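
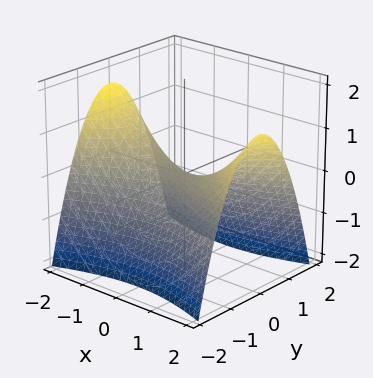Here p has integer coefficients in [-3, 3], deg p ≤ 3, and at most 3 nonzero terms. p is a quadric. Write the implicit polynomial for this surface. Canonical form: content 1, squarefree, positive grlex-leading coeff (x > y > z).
x^2 - 3*y^2 - 3*z

First, deg p = 2.
Then, symmetries: the x ↦ −x reflection is a symmetry, so x appears only in even powers; mirror symmetry y ↦ −y ⇒ only even powers of y.
Next, checking where it meets the axes: one y-axis crossing is at y = 0; one x-axis crossing is at x = 0; it meets the z-axis at z = 0 (among the integer gridlines).
Finally, matching integer coefficients to the picture gives p.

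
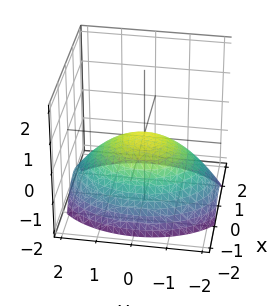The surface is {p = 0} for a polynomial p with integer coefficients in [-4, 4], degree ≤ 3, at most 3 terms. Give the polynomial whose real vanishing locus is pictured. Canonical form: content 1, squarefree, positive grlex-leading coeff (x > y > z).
2*x^2 + y^2 + 3*z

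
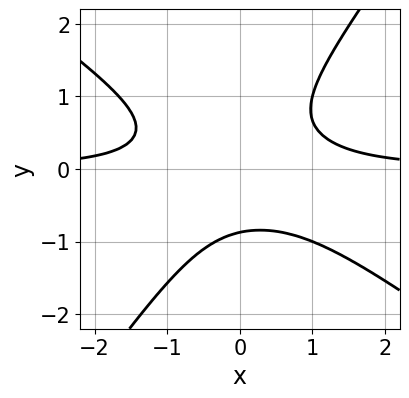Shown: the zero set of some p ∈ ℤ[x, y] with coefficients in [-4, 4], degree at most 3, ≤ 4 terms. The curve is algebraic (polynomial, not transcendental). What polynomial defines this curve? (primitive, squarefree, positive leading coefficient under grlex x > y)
3*x^2*y + 2*x*y^2 - 3*y^3 - 2

deg p = 3.
Against the integer gridlines: no x-intercept at any integer in the box.
Together with the visible shape, these determine p as stated.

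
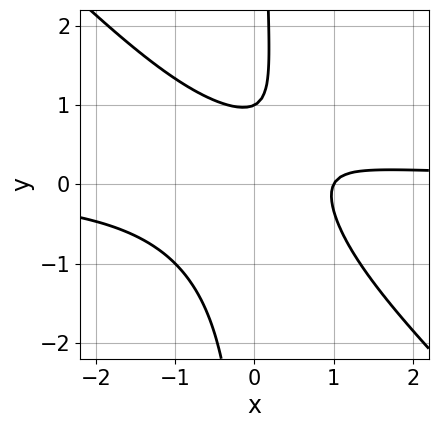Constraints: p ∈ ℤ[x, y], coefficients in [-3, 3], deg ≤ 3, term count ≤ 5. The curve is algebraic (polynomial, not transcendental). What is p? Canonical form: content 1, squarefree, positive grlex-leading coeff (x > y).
3*x^2*y + 3*x*y^2 - 2*x - 2*y + 2

deg p = 3. The shape is more complex than any degree-2 curve.
Observable constraints: one y-axis crossing is at y = 1; one x-axis crossing is at x = 1.
Together with the visible shape, these determine p as stated.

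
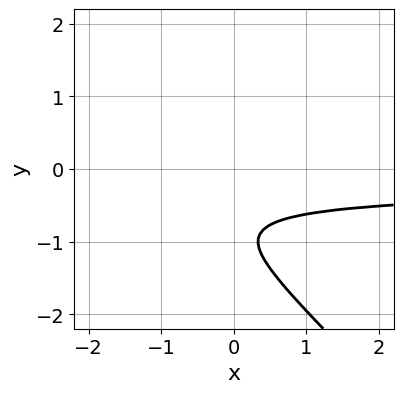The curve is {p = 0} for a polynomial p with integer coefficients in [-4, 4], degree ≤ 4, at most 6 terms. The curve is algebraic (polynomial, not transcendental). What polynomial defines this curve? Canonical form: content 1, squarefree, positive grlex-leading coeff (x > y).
3*x*y^3 + 3*y^4 + 3*y^3 + 1

First, deg p = 4.
Then, reading off the gridlines: it misses every integer gridline on the y-axis; the curve avoids every integer x-axis point in the box.
Finally, matching integer coefficients to the picture gives p.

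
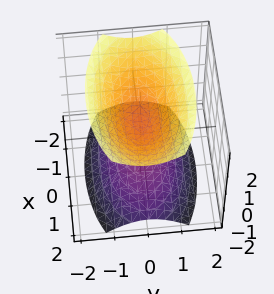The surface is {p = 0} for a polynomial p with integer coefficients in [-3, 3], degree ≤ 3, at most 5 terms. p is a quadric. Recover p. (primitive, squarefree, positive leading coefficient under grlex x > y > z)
x^2 + 3*y^2 - 2*z^2 + 1

First, there are 2 components. Treating them together as one polynomial.
Then, deg p = 2. Two separate bowl-shaped sheets opening away from each other; a quadric.
Next, symmetries: mirror symmetry y ↦ −y ⇒ only even powers of y; mirror symmetry x ↦ −x ⇒ only even powers of x; the z ↦ −z reflection is a symmetry, so z appears only in even powers.
Then, against the integer gridlines: it misses every integer gridline on the x-axis; it misses every integer gridline on the y-axis.
Finally, together with the visible shape, these determine p as stated.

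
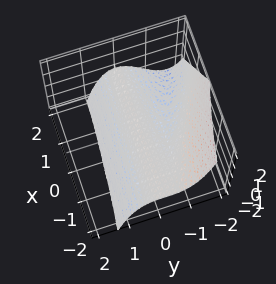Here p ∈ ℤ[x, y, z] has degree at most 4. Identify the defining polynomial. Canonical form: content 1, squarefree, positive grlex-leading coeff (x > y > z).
(a) The degree is 3 — the shape is more complex than any degree-2 surface.
(b) From the axis intercepts and sections: it meets the z-axis at z = 0 (among the integer gridlines); one y-axis crossing is at y = 0; every point of the x-axis in the box is on the surface.
(c) Assembling these constraints gives the stated polynomial.

x*y^2 + 2*y^3 + 3*y^2 + 3*z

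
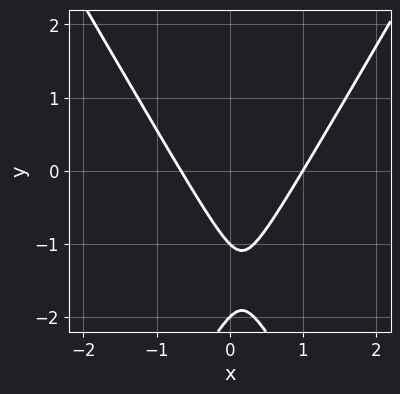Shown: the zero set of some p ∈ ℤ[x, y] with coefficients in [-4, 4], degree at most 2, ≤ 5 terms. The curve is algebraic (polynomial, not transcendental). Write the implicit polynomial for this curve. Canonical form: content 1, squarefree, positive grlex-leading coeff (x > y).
(a) Degree: no degree-1 curve has this shape, so deg p = 2.
(b) Against the integer gridlines: the y-axis gridline crossings are at y ∈ {-2, -1}; one x-axis crossing is at x = 1.
(c) Together with the visible shape, these determine p as stated.

3*x^2 - y^2 - x - 3*y - 2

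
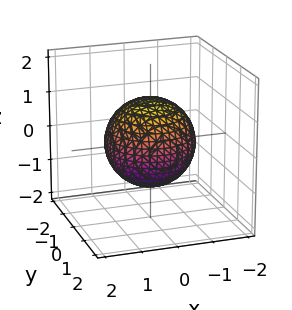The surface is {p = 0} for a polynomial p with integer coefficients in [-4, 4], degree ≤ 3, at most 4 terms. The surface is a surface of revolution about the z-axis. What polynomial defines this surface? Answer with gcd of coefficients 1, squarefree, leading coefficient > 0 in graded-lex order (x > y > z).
(a) Degree: the shape is more complex than any degree-1 surface, so deg p = 2.
(b) Symmetry: every cross-section ⟂ z is a circle, so x, y appear only via x² + y².
(c) From the visible intercepts: a circular section at z = -1 has radius between 0 and 1.
(d) Assembling these constraints gives the stated polynomial.

2*x^2 + 2*y^2 + 2*z^2 - 3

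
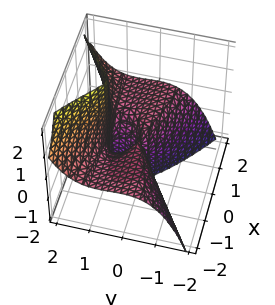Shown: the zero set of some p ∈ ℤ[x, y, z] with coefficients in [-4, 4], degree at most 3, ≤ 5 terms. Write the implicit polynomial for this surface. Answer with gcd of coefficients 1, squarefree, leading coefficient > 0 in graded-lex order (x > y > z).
1. The degree is 3 — the shape is more complex than any degree-2 surface.
2. Checking where it meets the axes: the visible z-axis segment lies entirely on the surface; the visible x-axis segment lies entirely on the surface; it meets the y-axis at y = 1 (among the integer gridlines).
3. Fitting integer coefficients to these (and the overall shape) gives p.

x^2*z - y^3 + y^2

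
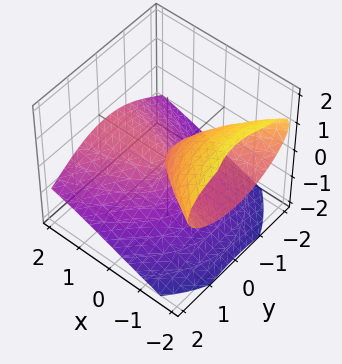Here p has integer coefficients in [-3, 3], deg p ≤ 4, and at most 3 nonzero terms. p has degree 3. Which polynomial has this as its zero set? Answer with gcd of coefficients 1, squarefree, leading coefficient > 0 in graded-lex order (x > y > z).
z^3 + 2*x*z + y^2

(a) Degree: no degree-2 surface has this shape, so deg p = 3.
(b) From the axis intercepts and sections: it crosses the z-axis at the gridline z = 0; the visible x-axis segment lies entirely on the surface.
(c) Together with the visible shape, these determine p as stated.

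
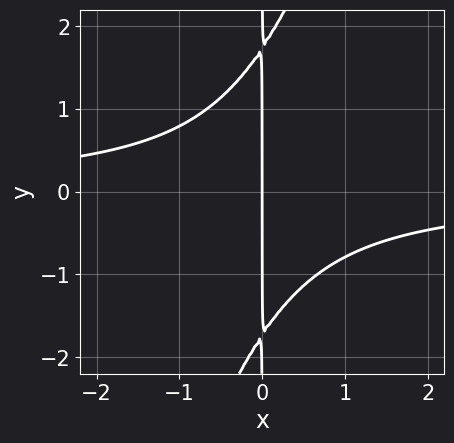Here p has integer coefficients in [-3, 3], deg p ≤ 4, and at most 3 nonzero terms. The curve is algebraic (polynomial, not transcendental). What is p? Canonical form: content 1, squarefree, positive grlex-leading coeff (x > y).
3*x^2*y - x*y^2 + 3*x

(a) The degree is 3 — no degree-2 curve has this shape.
(b) From the visible intercepts: one x-axis crossing is at x = 0; every point of the y-axis in the box is on the curve.
(c) These observations pin down the coefficients.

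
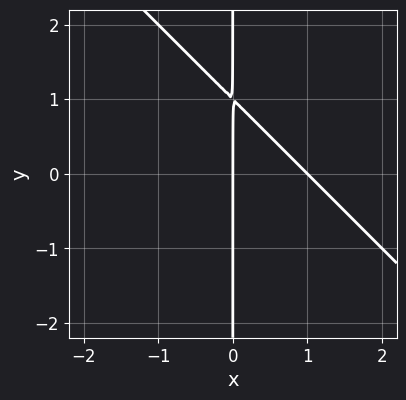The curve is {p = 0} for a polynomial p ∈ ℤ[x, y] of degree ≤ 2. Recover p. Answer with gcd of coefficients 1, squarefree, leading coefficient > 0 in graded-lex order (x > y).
x^2 + x*y - x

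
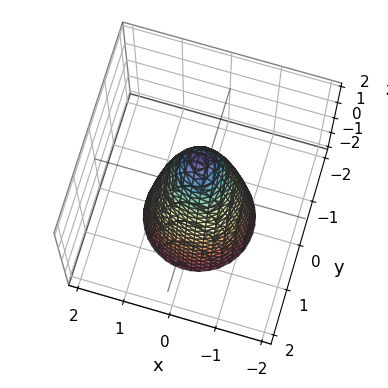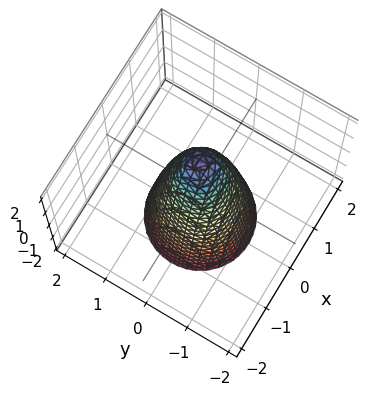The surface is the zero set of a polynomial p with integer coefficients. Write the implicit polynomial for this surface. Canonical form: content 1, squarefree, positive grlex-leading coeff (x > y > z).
1. Degree: a generic line meets the surface in up to 2 points, so deg p = 2.
2. By symmetry, the z-axis is an axis of rotation, so x and y enter only as x² + y².
3. Reading off the gridlines: it meets the z-axis at z = 2 (among the integer gridlines); a circular section at z = 1 has radius between 0 and 1.
4. Matching integer coefficients to the picture gives p.

3*x^2 + 3*y^2 + z - 2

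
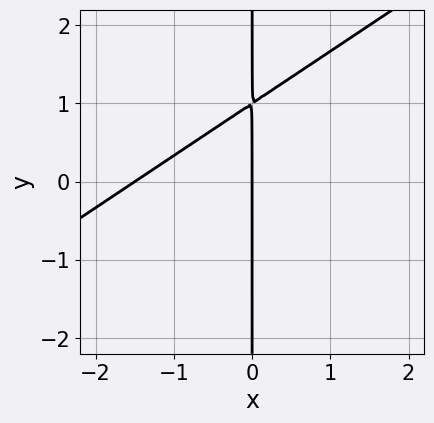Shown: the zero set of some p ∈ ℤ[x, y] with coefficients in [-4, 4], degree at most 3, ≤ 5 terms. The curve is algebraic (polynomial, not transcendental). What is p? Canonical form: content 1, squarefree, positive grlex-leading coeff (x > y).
The degree is 2 — no degree-1 curve has this shape.
From the visible intercepts: every point of the y-axis in the box is on the curve; it crosses the x-axis at the gridline x = 0.
Solving for integer coefficients yields p as stated.

2*x^2 - 3*x*y + 3*x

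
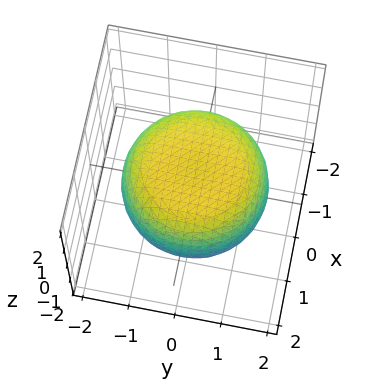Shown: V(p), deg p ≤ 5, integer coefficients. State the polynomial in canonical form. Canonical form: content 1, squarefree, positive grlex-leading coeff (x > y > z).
First, degree: no degree-3 surface has this shape, so deg p = 4.
Next, symmetries: rotational symmetry about the z-axis ⇒ p depends on x, y only through x² + y².
Next, checking where it meets the axes: a circular section at z = 0 has radius between 1 and 2; the z-axis gridline crossings are at z ∈ {-1, 1}.
Finally, assembling these constraints gives the stated polynomial.

x^4 + 2*x^2*y^2 + y^4 - x^2 - y^2 + 3*z^2 - 3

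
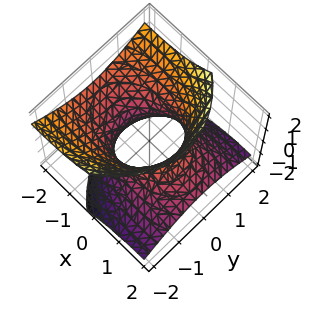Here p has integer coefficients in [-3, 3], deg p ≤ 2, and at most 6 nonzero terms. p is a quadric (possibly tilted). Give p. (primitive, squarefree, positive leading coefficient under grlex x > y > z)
x^2 + 3*x*z + 2*y^2 - 2*z^2 - 2

First, the degree is 2 — no degree-1 surface has this shape.
Next, observable constraints: the y-axis gridline crossings are at y ∈ {-1, 1}; the surface avoids every integer z-axis point in the box.
Finally, solving for integer coefficients yields p as stated.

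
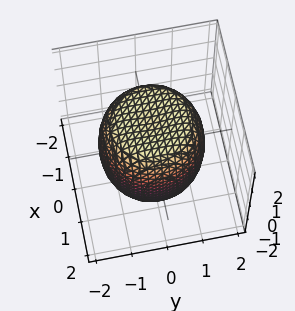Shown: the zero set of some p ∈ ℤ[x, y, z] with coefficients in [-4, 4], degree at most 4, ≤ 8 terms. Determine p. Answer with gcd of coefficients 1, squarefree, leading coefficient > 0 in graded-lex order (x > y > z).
(a) deg p = 4.
(b) By symmetry, the z-axis is an axis of rotation, so x and y enter only as x² + y².
(c) From the visible intercepts: a circular section at z = -1 has radius between 1 and 2.
(d) Fitting integer coefficients to these (and the overall shape) gives p.

x^4 + 2*x^2*y^2 + y^4 - x^2 - y^2 + z^2 - 2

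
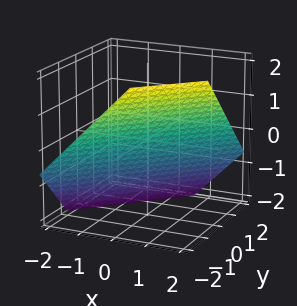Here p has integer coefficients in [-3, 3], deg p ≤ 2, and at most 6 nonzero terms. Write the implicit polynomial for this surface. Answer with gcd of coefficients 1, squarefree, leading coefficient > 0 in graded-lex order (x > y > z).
3*x - 3*y - 3*z - 2

First, degree: the surface is flat (a plane), so deg p = 1.
Finally, the integer polynomial consistent with all of this is the stated p.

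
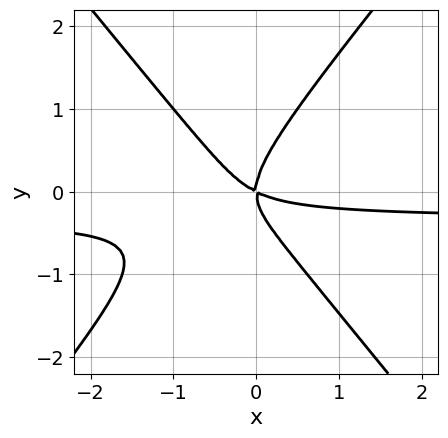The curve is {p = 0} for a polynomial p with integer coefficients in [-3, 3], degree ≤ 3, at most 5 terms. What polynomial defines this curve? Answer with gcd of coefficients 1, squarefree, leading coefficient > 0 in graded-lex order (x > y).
3*x^2*y - 2*y^3 + x^2 + 2*x*y

1. deg p = 3. No degree-2 curve has this shape.
2. Reading off the gridlines: it crosses the y-axis at the gridline y = 0; one x-axis crossing is at x = 0.
3. Fitting integer coefficients to these (and the overall shape) gives p.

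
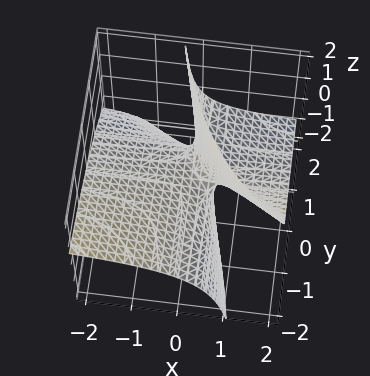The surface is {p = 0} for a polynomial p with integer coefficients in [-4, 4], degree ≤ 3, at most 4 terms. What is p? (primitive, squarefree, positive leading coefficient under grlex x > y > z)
x*y + 2*x*z + y*z - z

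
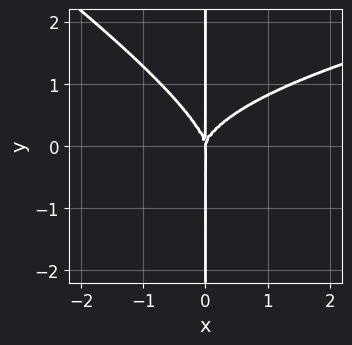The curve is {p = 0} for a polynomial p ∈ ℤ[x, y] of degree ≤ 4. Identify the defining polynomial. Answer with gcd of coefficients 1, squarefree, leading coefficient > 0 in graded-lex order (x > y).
(a) The degree is 4 — a generic line meets the curve in up to 4 points.
(b) Checking where it meets the axes: one x-axis crossing is at x = 0; the visible y-axis segment lies entirely on the curve.
(c) Putting this together gives p.

2*x^2*y^2 + 3*x*y^3 - 3*x^3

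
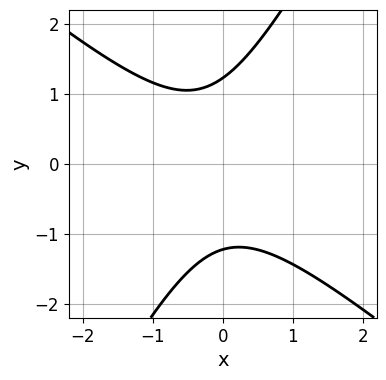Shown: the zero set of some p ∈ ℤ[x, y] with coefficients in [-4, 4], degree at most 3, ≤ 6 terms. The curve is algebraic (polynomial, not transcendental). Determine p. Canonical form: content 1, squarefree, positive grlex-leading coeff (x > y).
First, deg p = 2.
Then, against the integer gridlines: no x-intercept at any integer in the box.
Finally, the integer polynomial consistent with all of this is the stated p.

3*x^2 + 2*x*y - 2*y^2 + x + 3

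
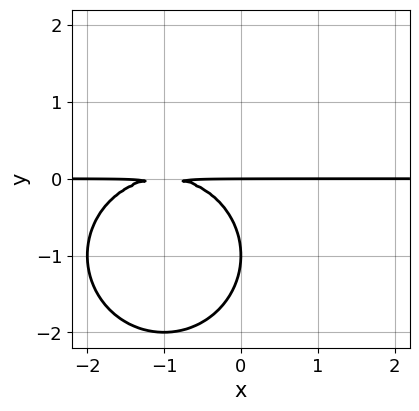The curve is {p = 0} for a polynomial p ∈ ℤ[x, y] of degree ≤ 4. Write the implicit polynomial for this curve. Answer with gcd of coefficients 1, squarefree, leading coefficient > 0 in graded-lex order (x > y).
Degree: a generic line meets the curve in up to 3 points, so deg p = 3.
Against the integer gridlines: the y-axis gridline crossings are at y ∈ {-1, 0}; every point of the x-axis in the box is on the curve.
Solving for integer coefficients yields p as stated.

x^2*y + y^3 + 2*x*y + 2*y^2 + y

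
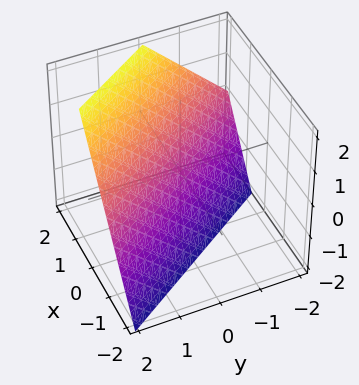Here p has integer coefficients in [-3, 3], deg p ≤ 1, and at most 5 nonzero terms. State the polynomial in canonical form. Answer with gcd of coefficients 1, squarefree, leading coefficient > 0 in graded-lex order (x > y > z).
3*x + 2*y - 2*z - 2

deg p = 1. Every cross-section is a straight line — this is a plane.
From the axis intercepts and sections: it crosses the y-axis at the gridline y = 1; it crosses the z-axis at the gridline z = -1.
Together with the visible shape, these determine p as stated.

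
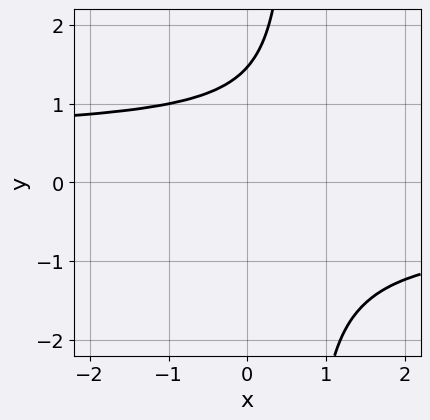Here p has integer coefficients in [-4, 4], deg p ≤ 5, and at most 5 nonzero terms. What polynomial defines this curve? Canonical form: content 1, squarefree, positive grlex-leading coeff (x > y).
3*x*y^3 - 2*y^3 - x*y + 2*y^2 + 2

The degree is 4 — no degree-3 curve has this shape.
Observable constraints: the curve avoids every integer x-axis point in the box.
The integer polynomial consistent with all of this is the stated p.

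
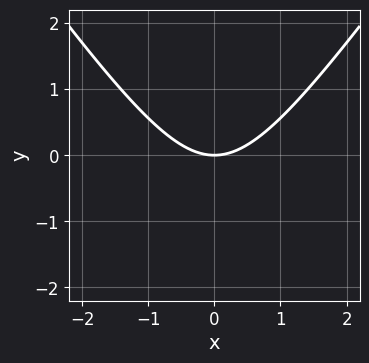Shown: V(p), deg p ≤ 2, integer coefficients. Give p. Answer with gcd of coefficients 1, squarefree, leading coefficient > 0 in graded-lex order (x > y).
1. deg p = 2. The shape is more complex than any degree-1 curve.
2. Symmetries: the x ↦ −x reflection is a symmetry, so x appears only in even powers.
3. Checking where it meets the axes: it meets the y-axis at y = 0 (among the integer gridlines); one x-axis crossing is at x = 0.
4. Assembling these constraints gives the stated polynomial.

2*x^2 - y^2 - 3*y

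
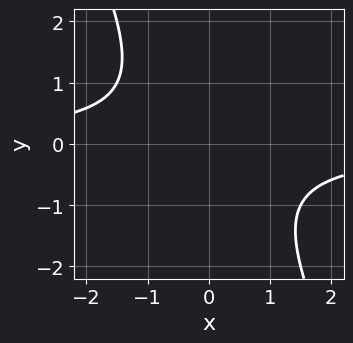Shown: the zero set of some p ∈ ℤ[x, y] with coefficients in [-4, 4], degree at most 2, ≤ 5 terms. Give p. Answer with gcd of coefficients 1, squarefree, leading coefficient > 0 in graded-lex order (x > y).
The degree is 2 — a generic line meets the curve in up to 2 points.
Reading off the gridlines: the curve avoids every integer x-axis point in the box; the curve avoids every integer y-axis point in the box.
These observations pin down the coefficients.

2*x*y + y^2 + 2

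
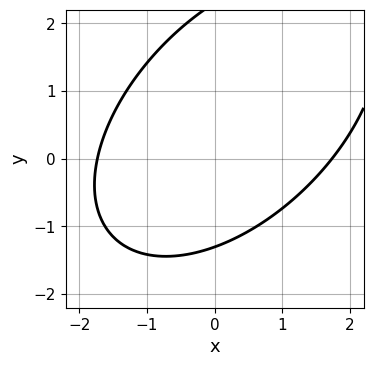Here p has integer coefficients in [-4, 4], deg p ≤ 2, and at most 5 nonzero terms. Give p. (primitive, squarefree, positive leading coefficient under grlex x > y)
x^2 - x*y + y^2 - y - 3

Degree: no degree-1 curve has this shape, so deg p = 2.
Putting this together gives p.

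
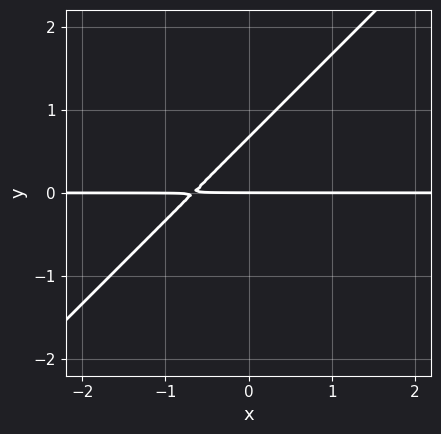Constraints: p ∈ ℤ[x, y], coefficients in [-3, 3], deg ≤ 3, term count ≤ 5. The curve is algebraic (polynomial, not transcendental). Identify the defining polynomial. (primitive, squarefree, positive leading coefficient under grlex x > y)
3*x*y - 3*y^2 + 2*y

deg p = 2. The shape is more complex than any degree-1 curve.
From the axis intercepts and sections: it meets the y-axis at y = 0 (among the integer gridlines); every point of the x-axis in the box is on the curve.
Assembling these constraints gives the stated polynomial.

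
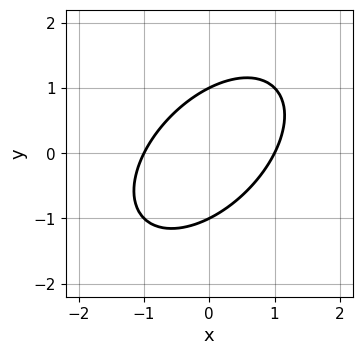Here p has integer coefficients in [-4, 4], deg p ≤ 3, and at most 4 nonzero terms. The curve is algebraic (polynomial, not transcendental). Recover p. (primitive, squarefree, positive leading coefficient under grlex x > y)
x^2 - x*y + y^2 - 1

First, the degree is 2 — no degree-1 curve has this shape.
Then, checking where it meets the axes: among the integer gridlines, it crosses the y-axis at y ∈ {-1, 1}; the x-axis gridline crossings are at x ∈ {-1, 1}.
Finally, assembling these constraints gives the stated polynomial.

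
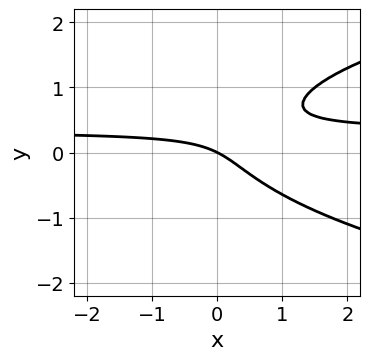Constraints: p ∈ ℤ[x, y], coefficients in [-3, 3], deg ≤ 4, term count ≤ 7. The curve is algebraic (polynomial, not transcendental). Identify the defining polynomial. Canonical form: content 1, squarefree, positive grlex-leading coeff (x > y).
3*y^3 - 3*x*y - 2*y^2 + x + 2*y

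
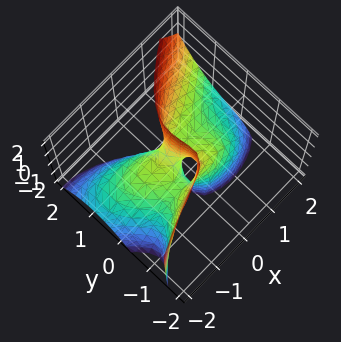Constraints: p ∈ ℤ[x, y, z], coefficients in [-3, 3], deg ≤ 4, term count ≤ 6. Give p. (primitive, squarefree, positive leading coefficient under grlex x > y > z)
x^3 + 2*x*y*z - 3*y^3 + 3*x*z + y

deg p = 3.
From the visible intercepts: it meets the x-axis at x = 0 (among the integer gridlines); every point of the z-axis in the box is on the surface.
These observations pin down the coefficients.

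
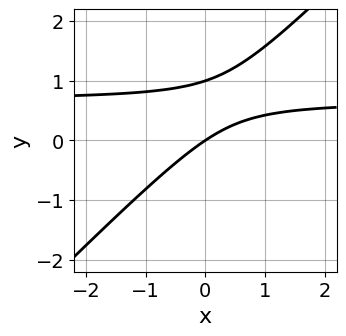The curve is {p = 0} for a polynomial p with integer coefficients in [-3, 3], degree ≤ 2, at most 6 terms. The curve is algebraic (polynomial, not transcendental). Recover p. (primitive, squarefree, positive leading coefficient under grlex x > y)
3*x*y - 3*y^2 - 2*x + 3*y

Degree: a generic line meets the curve in up to 2 points, so deg p = 2.
Checking where it meets the axes: the y-axis gridline crossings are at y ∈ {0, 1}; it meets the x-axis at x = 0 (among the integer gridlines).
Together with the visible shape, these determine p as stated.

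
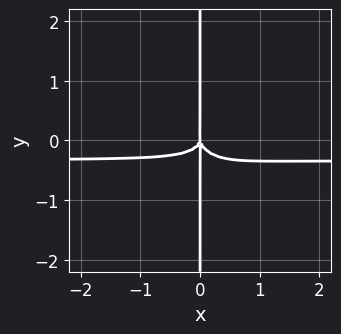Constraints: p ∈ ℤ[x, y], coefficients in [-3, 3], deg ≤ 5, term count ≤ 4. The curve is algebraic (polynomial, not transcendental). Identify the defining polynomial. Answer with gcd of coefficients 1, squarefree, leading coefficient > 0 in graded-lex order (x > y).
3*x^3*y + x^2*y^2 + 2*x*y^3 + x^3

deg p = 4. A generic line meets the curve in up to 4 points.
Reading off the gridlines: it meets the x-axis at x = 0 (among the integer gridlines); the visible y-axis segment lies entirely on the curve.
Assembling these constraints gives the stated polynomial.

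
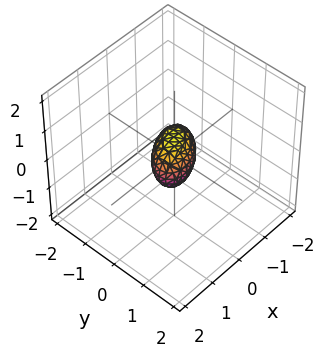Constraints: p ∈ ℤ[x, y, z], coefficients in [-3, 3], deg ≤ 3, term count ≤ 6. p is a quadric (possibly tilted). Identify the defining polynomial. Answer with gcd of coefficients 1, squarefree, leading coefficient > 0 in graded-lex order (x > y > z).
2*x^2 - 2*x*y + 3*y^2 + 2*z^2 - 1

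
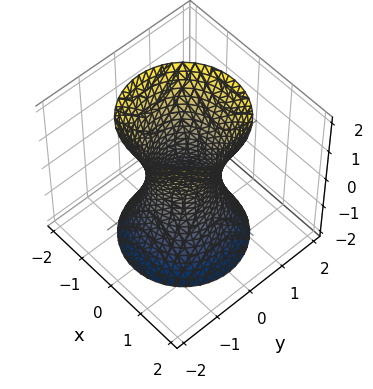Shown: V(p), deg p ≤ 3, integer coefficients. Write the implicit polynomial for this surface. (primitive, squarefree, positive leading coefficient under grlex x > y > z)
3*x^2 + 3*y^2 - z^2 - 2

1. The degree is 2 — no degree-1 surface has this shape.
2. Symmetries: every cross-section ⟂ z is a circle, so x, y appear only via x² + y².
3. Checking where it meets the axes: a circular section at z = -1 has radius exactly 1; no z-intercept at any integer in the box.
4. Assembling these constraints gives the stated polynomial.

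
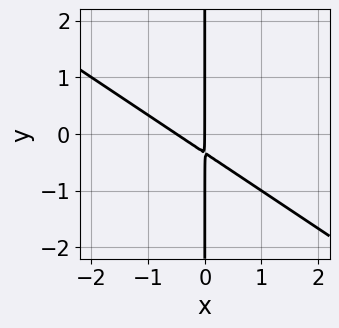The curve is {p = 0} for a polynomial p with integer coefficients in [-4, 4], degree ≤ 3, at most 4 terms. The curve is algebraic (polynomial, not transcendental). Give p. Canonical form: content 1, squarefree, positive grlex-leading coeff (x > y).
1. Degree: a generic line meets the curve in up to 2 points, so deg p = 2.
2. From the axis intercepts and sections: every point of the y-axis in the box is on the curve; it crosses the x-axis at the gridline x = 0.
3. Assembling these constraints gives the stated polynomial.

2*x^2 + 3*x*y + x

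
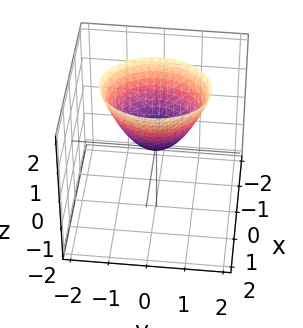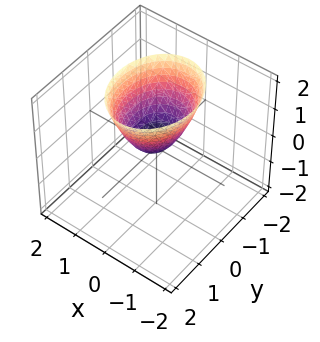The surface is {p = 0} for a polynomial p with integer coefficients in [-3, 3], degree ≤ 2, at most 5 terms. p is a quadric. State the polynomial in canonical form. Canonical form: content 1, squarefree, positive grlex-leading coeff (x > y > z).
1. deg p = 2. A single bowl opening along one axis; a quadric.
2. Symmetries: the y ↦ −y reflection is a symmetry, so y appears only in even powers; the x ↦ −x reflection is a symmetry, so x appears only in even powers.
3. Observable constraints: it meets the y-axis at y = 0 (among the integer gridlines); one z-axis crossing is at z = 0; it meets the x-axis at x = 0 (among the integer gridlines).
4. Together with the visible shape, these determine p as stated.

3*x^2 + 2*y^2 - 2*z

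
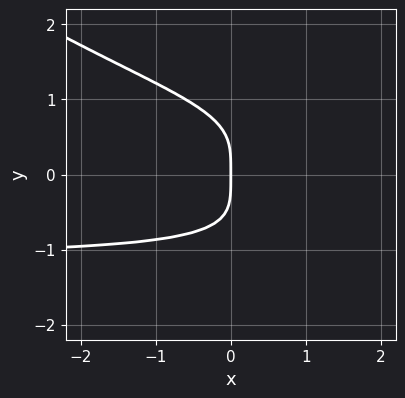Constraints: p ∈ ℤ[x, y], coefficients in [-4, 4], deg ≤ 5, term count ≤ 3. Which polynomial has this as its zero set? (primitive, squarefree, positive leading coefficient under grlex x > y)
First, the degree is 4 — the shape is more complex than any degree-3 curve.
Then, from the axis intercepts and sections: it meets the y-axis at y = 0 (among the integer gridlines); it meets the x-axis at x = 0 (among the integer gridlines).
Finally, solving for integer coefficients yields p as stated.

2*x*y^3 + 3*y^4 + 3*x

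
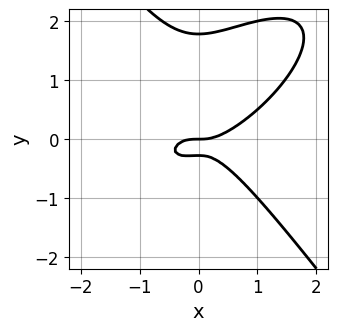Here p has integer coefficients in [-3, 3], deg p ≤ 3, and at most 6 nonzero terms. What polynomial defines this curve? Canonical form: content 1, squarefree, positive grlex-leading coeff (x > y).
2*x^3 - 2*x^2*y + 2*y^3 - 3*y^2 - y

1. Degree: no degree-2 curve has this shape, so deg p = 3.
2. From the axis intercepts and sections: one y-axis crossing is at y = 0; it crosses the x-axis at the gridline x = 0.
3. The integer polynomial consistent with all of this is the stated p.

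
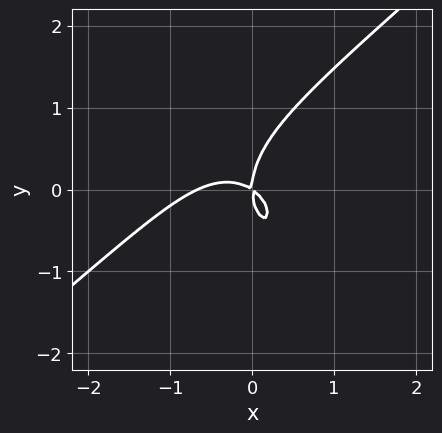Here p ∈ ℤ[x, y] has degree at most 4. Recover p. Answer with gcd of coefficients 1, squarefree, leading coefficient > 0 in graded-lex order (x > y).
3*x^3 - 2*x^2*y - 2*y^3 + 2*x^2 + 3*x*y

Degree: a generic line meets the curve in up to 3 points, so deg p = 3.
Reading off the gridlines: it crosses the y-axis at the gridline y = 0; it meets the x-axis at x = 0 (among the integer gridlines).
Solving for integer coefficients yields p as stated.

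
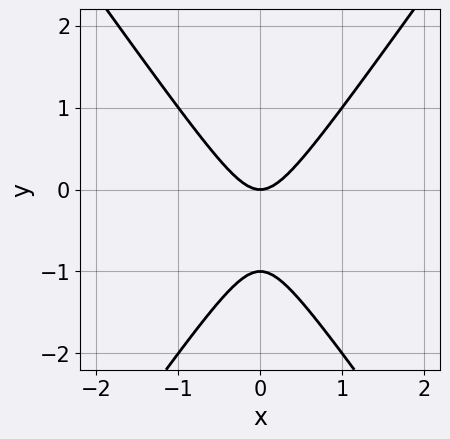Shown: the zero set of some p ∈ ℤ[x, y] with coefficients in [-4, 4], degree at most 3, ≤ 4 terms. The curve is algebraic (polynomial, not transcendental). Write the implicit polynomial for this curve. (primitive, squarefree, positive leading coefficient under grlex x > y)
2*x^2 - y^2 - y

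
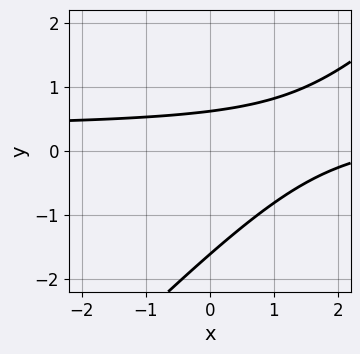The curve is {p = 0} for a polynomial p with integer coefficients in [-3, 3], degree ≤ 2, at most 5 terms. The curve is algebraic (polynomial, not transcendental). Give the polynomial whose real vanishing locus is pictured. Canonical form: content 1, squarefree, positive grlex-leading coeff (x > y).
1. The degree is 2 — the shape is more complex than any degree-1 curve.
2. Observable constraints: the curve avoids every integer x-axis point in the box.
3. Solving for integer coefficients yields p as stated.

3*x*y - 3*y^2 - x - 3*y + 3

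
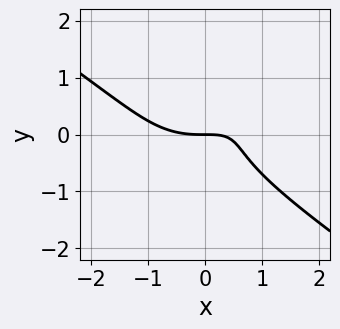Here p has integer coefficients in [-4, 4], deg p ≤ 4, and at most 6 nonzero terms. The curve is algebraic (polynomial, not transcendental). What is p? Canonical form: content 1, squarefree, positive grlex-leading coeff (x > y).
x^3 + 3*y^3 - 2*x*y + 2*y

First, degree: no degree-2 curve has this shape, so deg p = 3.
Next, from the axis intercepts and sections: it meets the y-axis at y = 0 (among the integer gridlines); it crosses the x-axis at the gridline x = 0.
Finally, fitting integer coefficients to these (and the overall shape) gives p.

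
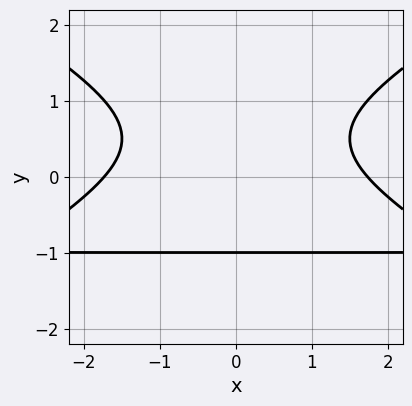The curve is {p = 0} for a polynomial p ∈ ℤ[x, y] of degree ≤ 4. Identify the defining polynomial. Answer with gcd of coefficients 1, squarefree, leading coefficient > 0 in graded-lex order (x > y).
1. deg p = 3. No degree-2 curve has this shape.
2. Symmetries: mirror symmetry x ↦ −x ⇒ only even powers of x.
3. Observable constraints: it meets the y-axis at y = -1 (among the integer gridlines).
4. Solving for integer coefficients yields p as stated.

x^2*y - 3*y^3 + x^2 - 3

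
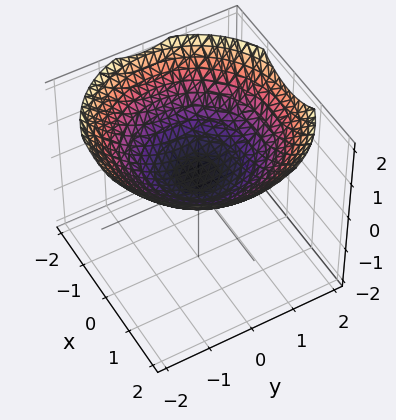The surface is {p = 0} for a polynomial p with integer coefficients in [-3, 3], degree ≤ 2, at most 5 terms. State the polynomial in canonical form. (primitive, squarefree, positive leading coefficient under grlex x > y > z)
First, the degree is 2 — the shape is more complex than any degree-1 surface.
Next, symmetry: every cross-section ⟂ z is a circle, so x, y appear only via x² + y².
Then, against the integer gridlines: it misses every integer gridline on the x-axis; a circular section at z = 1 has radius between 1 and 2; the surface avoids every integer y-axis point in the box.
Finally, together with the visible shape, these determine p as stated.

x^2 + y^2 - 3*z + 1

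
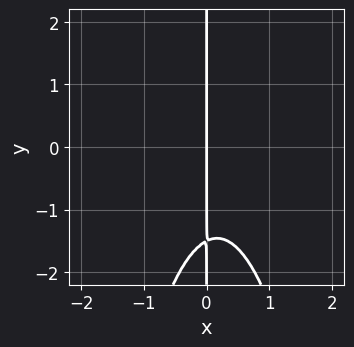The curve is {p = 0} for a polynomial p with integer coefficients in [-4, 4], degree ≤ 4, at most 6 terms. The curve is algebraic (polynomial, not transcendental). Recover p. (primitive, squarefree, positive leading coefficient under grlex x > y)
1. deg p = 3. The shape is more complex than any degree-2 curve.
2. Observable constraints: it crosses the x-axis at the gridline x = 0; every point of the y-axis in the box is on the curve.
3. Putting this together gives p.

3*x^3 - x^2 + 2*x*y + 3*x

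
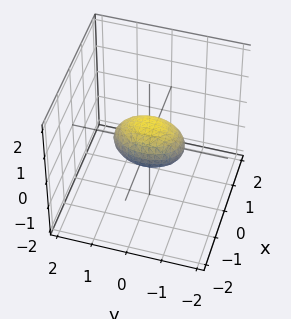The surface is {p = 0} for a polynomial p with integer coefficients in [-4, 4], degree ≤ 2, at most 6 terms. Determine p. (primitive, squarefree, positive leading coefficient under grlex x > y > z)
2*x^2 + y^2 + 2*z^2 - 1

1. Degree: bounded and convex; a quadric, so deg p = 2.
2. Symmetries: mirror symmetry y ↦ −y ⇒ only even powers of y; it's symmetric under z → −z, forcing even powers of z; the x ↦ −x reflection is a symmetry, so x appears only in even powers.
3. Against the integer gridlines: among the integer gridlines, it crosses the y-axis at y ∈ {-1, 1}.
4. Matching integer coefficients to the picture gives p.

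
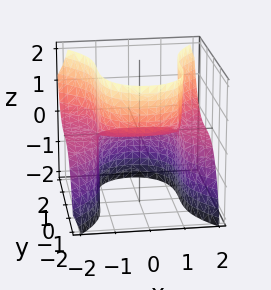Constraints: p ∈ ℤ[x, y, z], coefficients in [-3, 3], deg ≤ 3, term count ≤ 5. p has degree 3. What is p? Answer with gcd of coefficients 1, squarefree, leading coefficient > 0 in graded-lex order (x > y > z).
1. The degree is 3 — no degree-2 surface has this shape.
2. From the axis intercepts and sections: the visible x-axis segment lies entirely on the surface; it meets the y-axis at y = 0 (among the integer gridlines); one z-axis crossing is at z = 0.
3. These observations pin down the coefficients.

2*x^2*z - y^3 - 3*z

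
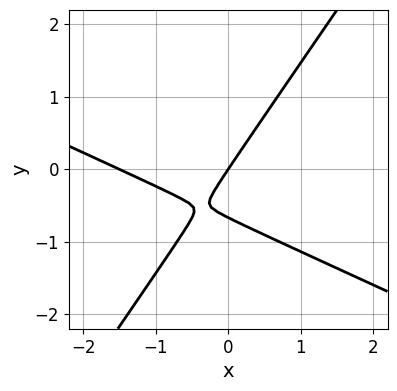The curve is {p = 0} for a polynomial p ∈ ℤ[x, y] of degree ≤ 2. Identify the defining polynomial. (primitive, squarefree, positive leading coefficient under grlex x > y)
1. Degree: the shape is more complex than any degree-1 curve, so deg p = 2.
2. Reading off the gridlines: one y-axis crossing is at y = 0; one x-axis crossing is at x = 0.
3. Fitting integer coefficients to these (and the overall shape) gives p.

2*x^2 + 3*x*y - 3*y^2 + 3*x - 2*y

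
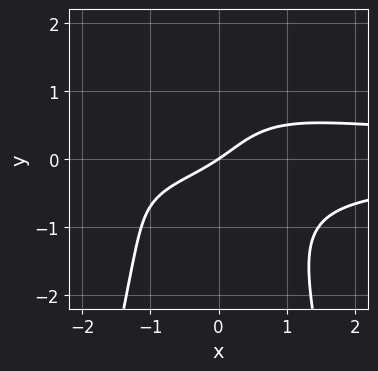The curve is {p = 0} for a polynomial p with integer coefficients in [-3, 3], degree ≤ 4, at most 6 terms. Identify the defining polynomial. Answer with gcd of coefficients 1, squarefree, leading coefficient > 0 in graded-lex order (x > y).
3*x^2*y^2 + 2*y^3 - x*y - 2*x + 3*y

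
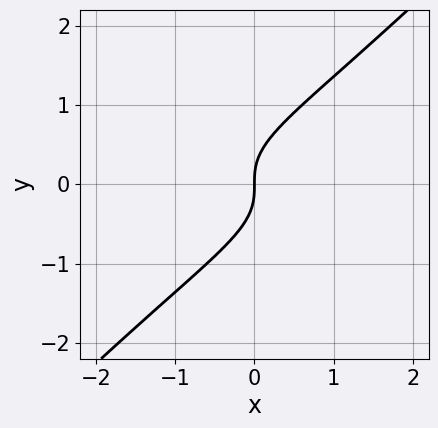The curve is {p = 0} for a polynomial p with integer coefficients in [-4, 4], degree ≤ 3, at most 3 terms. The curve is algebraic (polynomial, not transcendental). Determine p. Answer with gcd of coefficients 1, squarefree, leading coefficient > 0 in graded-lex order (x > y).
(a) The degree is 3 — the shape is more complex than any degree-2 curve.
(b) Against the integer gridlines: one x-axis crossing is at x = 0; one y-axis crossing is at y = 0.
(c) These observations pin down the coefficients.

3*x*y^2 - 3*y^3 + 2*x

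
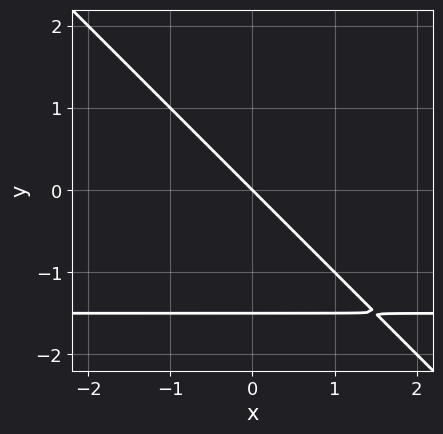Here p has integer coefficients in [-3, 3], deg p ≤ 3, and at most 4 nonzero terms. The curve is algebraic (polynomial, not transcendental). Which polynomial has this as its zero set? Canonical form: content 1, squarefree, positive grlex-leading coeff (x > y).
1. The degree is 2 — no degree-1 curve has this shape.
2. From the axis intercepts and sections: it crosses the y-axis at the gridline y = 0; it meets the x-axis at x = 0 (among the integer gridlines).
3. Assembling these constraints gives the stated polynomial.

2*x*y + 2*y^2 + 3*x + 3*y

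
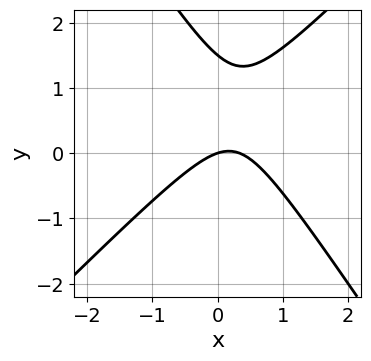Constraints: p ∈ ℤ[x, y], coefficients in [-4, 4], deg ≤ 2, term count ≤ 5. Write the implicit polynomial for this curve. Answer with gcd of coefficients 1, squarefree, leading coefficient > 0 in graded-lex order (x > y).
3*x^2 - x*y - 2*y^2 - x + 3*y

deg p = 2.
Reading off the gridlines: it crosses the y-axis at the gridline y = 0; one x-axis crossing is at x = 0.
Putting this together gives p.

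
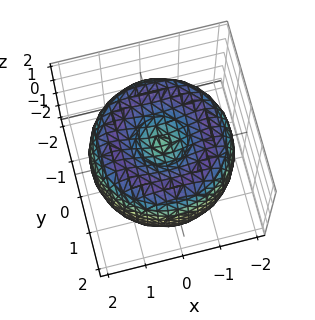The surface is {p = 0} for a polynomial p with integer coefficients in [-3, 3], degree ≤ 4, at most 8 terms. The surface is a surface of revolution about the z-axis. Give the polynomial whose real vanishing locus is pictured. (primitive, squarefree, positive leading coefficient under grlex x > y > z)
x^4 + 2*x^2*y^2 + y^4 - 3*x^2 - 3*y^2 + 2*z^2 - 1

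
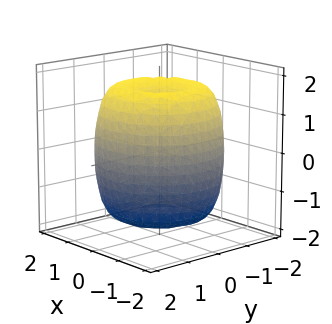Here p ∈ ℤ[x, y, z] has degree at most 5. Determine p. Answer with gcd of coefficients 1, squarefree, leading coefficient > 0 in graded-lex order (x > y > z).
x^4 + 2*x^2*y^2 + y^4 - 2*x^2 - 2*y^2 + z^2 - 2

Degree: the shape is more complex than any degree-3 surface, so deg p = 4.
Symmetry: every cross-section ⟂ z is a circle, so x, y appear only via x² + y².
Checking where it meets the axes: a circular section at z = -1 has radius between 1 and 2.
The integer polynomial consistent with all of this is the stated p.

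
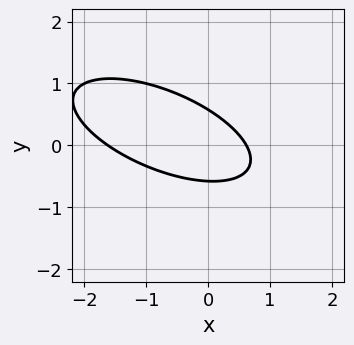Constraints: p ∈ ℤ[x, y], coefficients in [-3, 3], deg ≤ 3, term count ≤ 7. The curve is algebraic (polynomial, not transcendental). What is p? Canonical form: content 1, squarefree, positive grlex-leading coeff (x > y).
1. The degree is 2 — no degree-1 curve has this shape.
2. Matching integer coefficients to the picture gives p.

x^2 + 2*x*y + 3*y^2 + x - 1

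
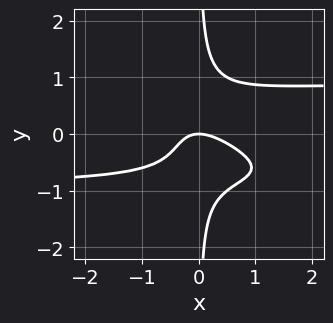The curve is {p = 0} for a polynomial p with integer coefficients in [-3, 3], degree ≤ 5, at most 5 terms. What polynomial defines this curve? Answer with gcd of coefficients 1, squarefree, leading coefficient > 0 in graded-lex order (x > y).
x^2*y^2 + 3*x*y^3 - x^2 - x*y - y

(a) The degree is 4 — a generic line meets the curve in up to 4 points.
(b) From the axis intercepts and sections: one x-axis crossing is at x = 0; it crosses the y-axis at the gridline y = 0.
(c) Fitting integer coefficients to these (and the overall shape) gives p.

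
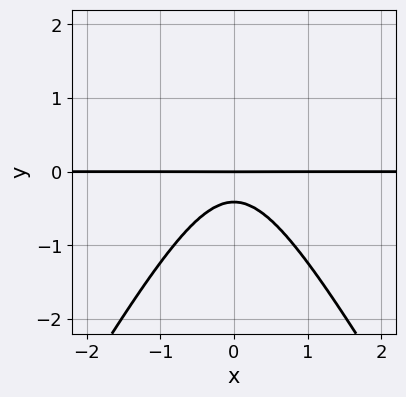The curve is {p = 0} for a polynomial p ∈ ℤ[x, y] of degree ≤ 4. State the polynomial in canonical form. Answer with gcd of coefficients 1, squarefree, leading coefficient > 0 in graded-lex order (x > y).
3*x^2*y - y^3 + 2*y^2 + y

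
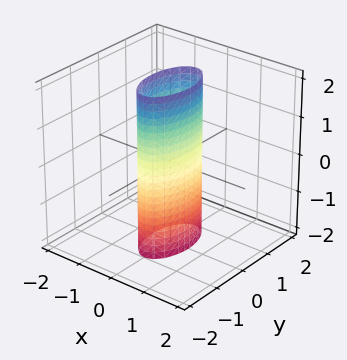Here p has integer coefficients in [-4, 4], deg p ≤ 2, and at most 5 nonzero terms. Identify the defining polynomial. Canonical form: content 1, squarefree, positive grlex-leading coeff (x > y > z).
1. Degree: constant cross-section along one axis; a quadric, so deg p = 2.
2. Symmetries: it's symmetric under x → −x, forcing even powers of x; it's symmetric under y → −y, forcing even powers of y; mirror symmetry z ↦ −z ⇒ only even powers of z.
3. Checking where it meets the axes: it misses every integer gridline on the z-axis; the y-axis gridline crossings are at y ∈ {-1, 1}.
4. Together with the visible shape, these determine p as stated.

3*x^2 + y^2 - 1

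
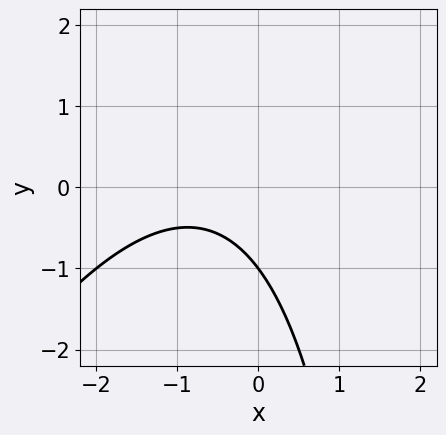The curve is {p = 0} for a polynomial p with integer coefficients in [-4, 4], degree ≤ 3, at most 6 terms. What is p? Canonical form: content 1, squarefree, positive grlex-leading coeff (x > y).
2*x^2 - x*y + 3*x + 3*y + 3

Degree: no degree-1 curve has this shape, so deg p = 2.
Against the integer gridlines: it meets the y-axis at y = -1 (among the integer gridlines); the curve avoids every integer x-axis point in the box.
Putting this together gives p.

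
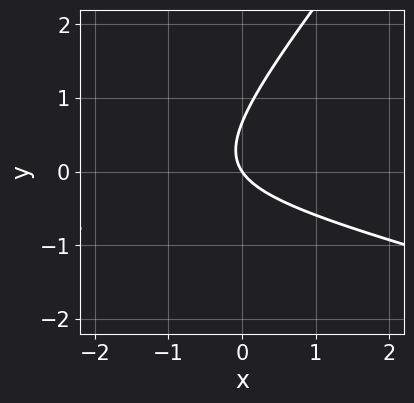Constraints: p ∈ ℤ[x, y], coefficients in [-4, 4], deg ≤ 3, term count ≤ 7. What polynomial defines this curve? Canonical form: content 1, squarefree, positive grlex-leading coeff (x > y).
x^2 + 3*x*y - 3*y^2 + 3*x + 2*y

(a) The degree is 2 — a generic line meets the curve in up to 2 points.
(b) Against the integer gridlines: one x-axis crossing is at x = 0; it meets the y-axis at y = 0 (among the integer gridlines).
(c) The integer polynomial consistent with all of this is the stated p.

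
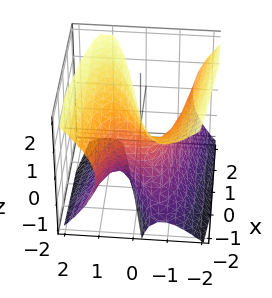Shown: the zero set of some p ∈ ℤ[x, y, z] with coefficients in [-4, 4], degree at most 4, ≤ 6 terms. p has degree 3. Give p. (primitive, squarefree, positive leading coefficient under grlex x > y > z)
(a) The degree is 3 — a generic line meets the surface in up to 3 points.
(b) Checking where it meets the axes: one x-axis crossing is at x = -1; it misses every integer gridline on the z-axis; it meets the y-axis at y = -1 (among the integer gridlines).
(c) These observations pin down the coefficients.

y^3 - y*z^2 + x + 1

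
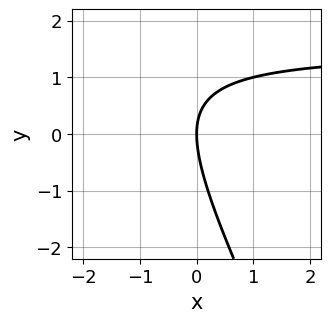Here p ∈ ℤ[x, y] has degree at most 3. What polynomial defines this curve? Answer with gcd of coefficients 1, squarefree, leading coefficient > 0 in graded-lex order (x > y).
2*x*y + y^2 - 3*x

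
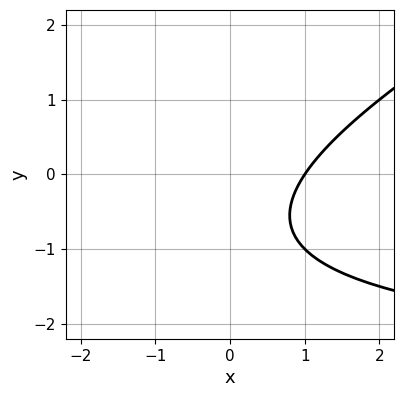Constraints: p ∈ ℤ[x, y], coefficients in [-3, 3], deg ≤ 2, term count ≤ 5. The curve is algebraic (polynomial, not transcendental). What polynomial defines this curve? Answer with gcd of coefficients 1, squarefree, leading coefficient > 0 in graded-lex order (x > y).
x*y - 2*y^2 + 3*x - 3*y - 3

1. deg p = 2.
2. From the visible intercepts: one x-axis crossing is at x = 1; it misses every integer gridline on the y-axis.
3. Putting this together gives p.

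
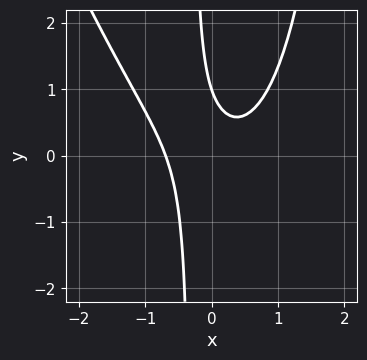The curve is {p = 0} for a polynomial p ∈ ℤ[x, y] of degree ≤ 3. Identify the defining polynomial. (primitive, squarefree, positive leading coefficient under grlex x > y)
(a) Degree: the shape is more complex than any degree-2 curve, so deg p = 3.
(b) Reading off the gridlines: it meets the y-axis at y = 1 (among the integer gridlines).
(c) These observations pin down the coefficients.

3*x^3 + x^2*y - 3*x*y - y + 1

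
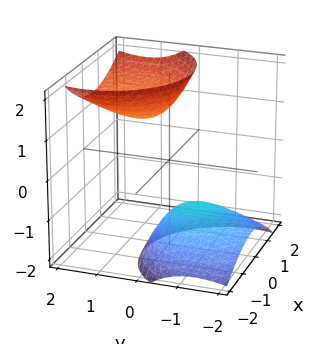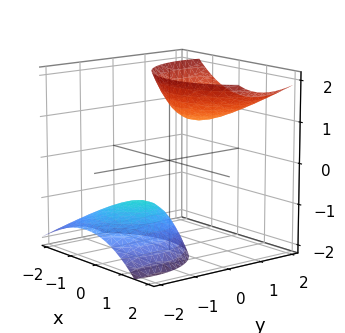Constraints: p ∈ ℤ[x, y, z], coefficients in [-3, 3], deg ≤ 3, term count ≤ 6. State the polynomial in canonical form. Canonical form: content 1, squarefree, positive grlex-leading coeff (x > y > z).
2*x^2 - x*z + 2*y^2 - 3*y*z - z^2 + 2

I count 2 distinct pieces. Treating them together as one polynomial.
Degree: no degree-1 surface has this shape, so deg p = 2.
Reading off the gridlines: no x-intercept at any integer in the box; it misses every integer gridline on the y-axis.
Together with the visible shape, these determine p as stated.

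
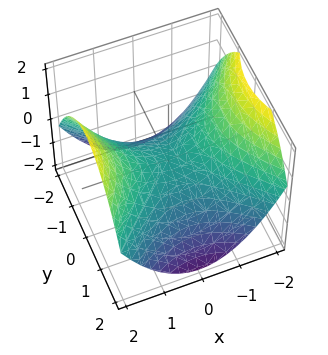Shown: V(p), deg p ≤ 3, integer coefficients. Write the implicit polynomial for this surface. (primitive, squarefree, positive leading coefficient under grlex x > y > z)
First, deg p = 2.
Next, symmetries: mirror symmetry y ↦ −y ⇒ only even powers of y; mirror symmetry x ↦ −x ⇒ only even powers of x.
Next, from the visible intercepts: it meets the z-axis at z = 0 (among the integer gridlines); one y-axis crossing is at y = 0.
Finally, putting this together gives p.

x^2 - y^2 - 2*z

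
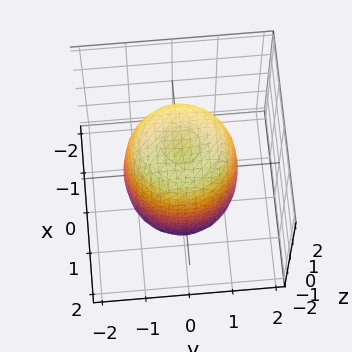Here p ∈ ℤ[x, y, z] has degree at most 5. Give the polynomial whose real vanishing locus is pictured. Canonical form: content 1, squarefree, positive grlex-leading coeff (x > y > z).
2*x^4 + 4*x^2*y^2 + 2*y^4 - 2*x^2 - 2*y^2 + z^2 - 2

First, degree: no degree-3 surface has this shape, so deg p = 4.
Then, symmetries: the surface is invariant under rotation about z: p = q(x² + y², z).
Next, reading off the gridlines: a circular section at z = 1 has radius between 1 and 2.
Finally, these observations pin down the coefficients.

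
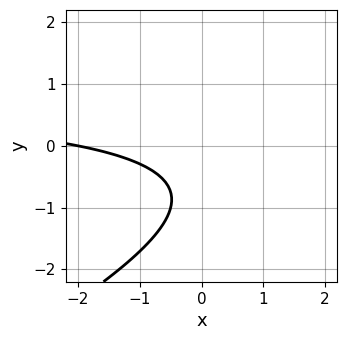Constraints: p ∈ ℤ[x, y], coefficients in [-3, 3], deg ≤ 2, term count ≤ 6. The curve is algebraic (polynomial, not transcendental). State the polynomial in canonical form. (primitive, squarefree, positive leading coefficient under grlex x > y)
1. Degree: no degree-1 curve has this shape, so deg p = 2.
2. Against the integer gridlines: the curve avoids every integer y-axis point in the box; it meets the x-axis at x = -2 (among the integer gridlines).
3. Assembling these constraints gives the stated polynomial.

x*y - 2*y^2 - x - 3*y - 2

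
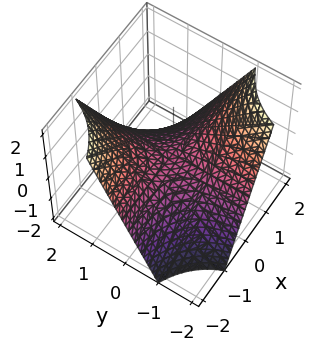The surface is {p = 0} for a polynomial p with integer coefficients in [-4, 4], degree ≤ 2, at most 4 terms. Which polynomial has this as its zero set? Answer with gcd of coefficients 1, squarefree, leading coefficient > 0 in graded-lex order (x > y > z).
x*y + z

(a) Degree: a saddle surface; a quadric, so deg p = 2.
(b) Checking where it meets the axes: the visible y-axis segment lies entirely on the surface; every point of the x-axis in the box is on the surface; one z-axis crossing is at z = 0.
(c) These observations pin down the coefficients.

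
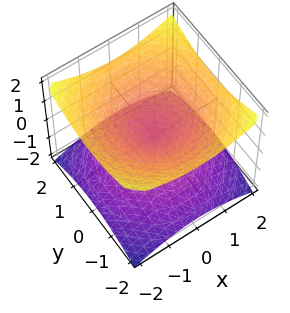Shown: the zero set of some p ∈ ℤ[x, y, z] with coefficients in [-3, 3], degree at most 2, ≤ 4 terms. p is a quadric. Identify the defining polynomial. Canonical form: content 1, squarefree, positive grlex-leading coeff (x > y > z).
First, the degree is 2 — a double cone through the origin; a quadric.
Next, by symmetry, every cross-section ⟂ z is a circle, so x, y appear only via x² + y²; mirror symmetry z ↦ −z ⇒ only even powers of z.
Next, reading off the gridlines: one z-axis crossing is at z = 0; it crosses the y-axis at the gridline y = 0.
Finally, the integer polynomial consistent with all of this is the stated p.

x^2 + y^2 - 2*z^2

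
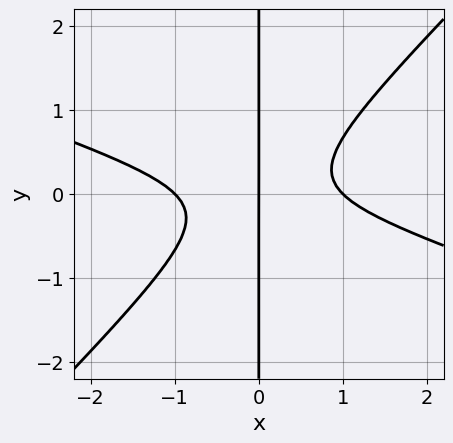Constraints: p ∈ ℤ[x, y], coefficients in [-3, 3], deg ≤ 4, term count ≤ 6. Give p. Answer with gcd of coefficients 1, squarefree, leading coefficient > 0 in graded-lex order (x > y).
(a) The degree is 3 — the shape is more complex than any degree-2 curve.
(b) From the axis intercepts and sections: the x-axis gridline crossings are at x ∈ {-1, 0, 1}; the visible y-axis segment lies entirely on the curve.
(c) Together with the visible shape, these determine p as stated.

x^3 + 2*x^2*y - 3*x*y^2 - x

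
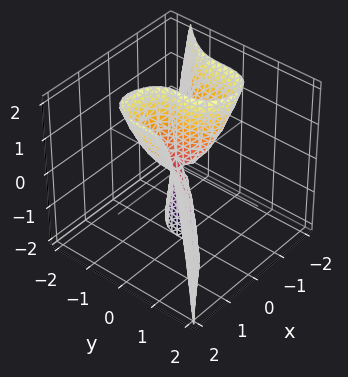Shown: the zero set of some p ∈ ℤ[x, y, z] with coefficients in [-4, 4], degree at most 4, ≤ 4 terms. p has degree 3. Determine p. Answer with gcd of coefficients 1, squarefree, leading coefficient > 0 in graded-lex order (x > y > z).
2*x^3 - 3*y^3 - 2*x*z

(a) The degree is 3 — the shape is more complex than any degree-2 surface.
(b) Observable constraints: it meets the y-axis at y = 0 (among the integer gridlines); every point of the z-axis in the box is on the surface.
(c) Putting this together gives p.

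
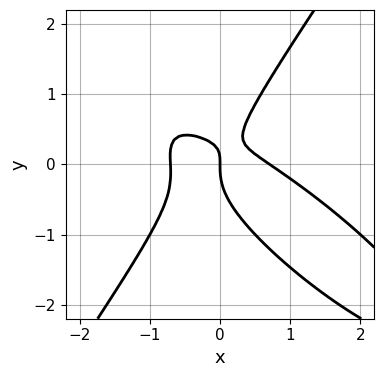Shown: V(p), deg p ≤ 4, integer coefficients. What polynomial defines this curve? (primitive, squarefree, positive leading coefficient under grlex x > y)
First, degree: a generic line meets the curve in up to 3 points, so deg p = 3.
Then, against the integer gridlines: one y-axis crossing is at y = 0; it crosses the x-axis at the gridline x = 0.
Finally, these observations pin down the coefficients.

2*x^3 + 3*x^2*y - 2*y^3 + 2*x*y - x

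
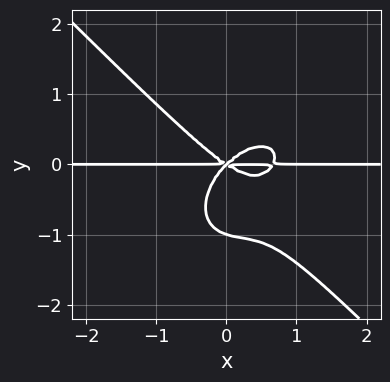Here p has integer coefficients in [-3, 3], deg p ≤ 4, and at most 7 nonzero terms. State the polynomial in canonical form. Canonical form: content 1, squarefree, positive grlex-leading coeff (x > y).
(a) Degree: the shape is more complex than any degree-3 curve, so deg p = 4.
(b) From the axis intercepts and sections: every point of the x-axis in the box is on the curve; the y-axis gridline crossings are at y ∈ {-1, 0}.
(c) Fitting integer coefficients to these (and the overall shape) gives p.

3*x^3*y + 3*y^4 - 2*x^2*y - x*y^2 + 3*y^3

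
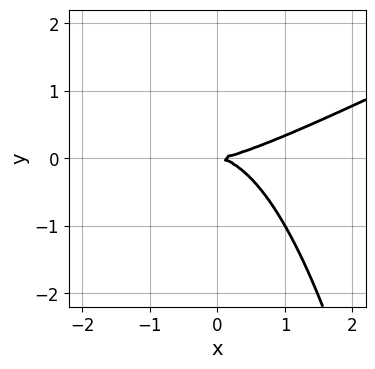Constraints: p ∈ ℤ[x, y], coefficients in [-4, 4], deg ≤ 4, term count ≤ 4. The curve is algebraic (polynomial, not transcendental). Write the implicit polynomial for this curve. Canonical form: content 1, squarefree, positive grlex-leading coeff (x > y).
Degree: no degree-2 curve has this shape, so deg p = 3.
From the visible intercepts: it crosses the y-axis at the gridline y = 0; it crosses the x-axis at the gridline x = 0.
Fitting integer coefficients to these (and the overall shape) gives p.

x^3 - 2*x^2*y - 3*y^2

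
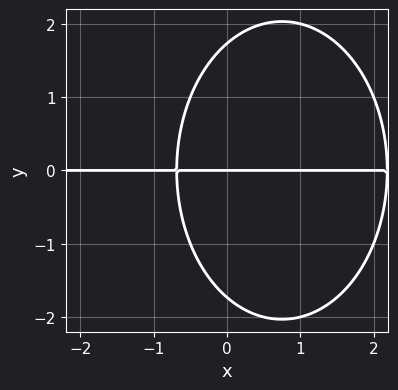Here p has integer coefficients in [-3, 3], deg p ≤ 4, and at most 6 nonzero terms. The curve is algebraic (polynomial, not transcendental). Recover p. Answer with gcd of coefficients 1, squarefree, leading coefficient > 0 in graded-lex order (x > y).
2*x^2*y + y^3 - 3*x*y - 3*y

1. deg p = 3. No degree-2 curve has this shape.
2. From the axis intercepts and sections: it crosses the y-axis at the gridline y = 0; every point of the x-axis in the box is on the curve.
3. Putting this together gives p.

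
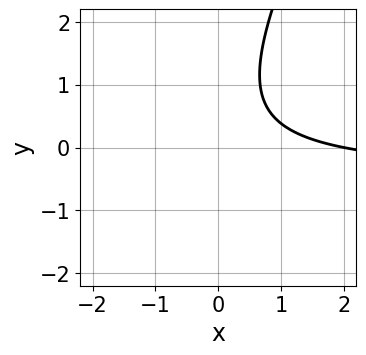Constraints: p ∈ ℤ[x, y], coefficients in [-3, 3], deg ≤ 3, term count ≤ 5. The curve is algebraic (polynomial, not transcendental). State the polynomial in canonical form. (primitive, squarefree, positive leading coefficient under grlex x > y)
1. Degree: a generic line meets the curve in up to 2 points, so deg p = 2.
2. Observable constraints: one x-axis crossing is at x = 2; the curve avoids every integer y-axis point in the box.
3. The integer polynomial consistent with all of this is the stated p.

2*x*y - y^2 + x + y - 2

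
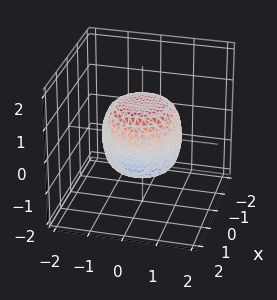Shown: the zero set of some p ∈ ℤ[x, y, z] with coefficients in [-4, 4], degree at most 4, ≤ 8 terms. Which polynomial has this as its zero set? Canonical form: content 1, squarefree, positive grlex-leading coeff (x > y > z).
1. Degree: a generic line meets the surface in up to 4 points, so deg p = 4.
2. Symmetries: rotational symmetry about the z-axis ⇒ p depends on x, y only through x² + y².
3. From the visible intercepts: the z-axis gridline crossings are at z ∈ {-1, 1}; a circular section at z = -1 has radius between 0 and 1.
4. Together with the visible shape, these determine p as stated.

2*x^4 + 4*x^2*y^2 + 2*y^4 - x^2 - y^2 + 2*z^2 - 2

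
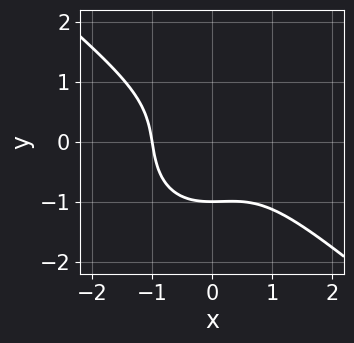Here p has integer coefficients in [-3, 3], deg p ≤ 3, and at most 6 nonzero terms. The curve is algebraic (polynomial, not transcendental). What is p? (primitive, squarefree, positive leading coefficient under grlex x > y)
(a) The degree is 3 — the shape is more complex than any degree-2 curve.
(b) From the axis intercepts and sections: it meets the y-axis at y = -1 (among the integer gridlines); one x-axis crossing is at x = -1.
(c) Fitting integer coefficients to these (and the overall shape) gives p.

2*x^3 + x^2*y + 2*y^3 + 2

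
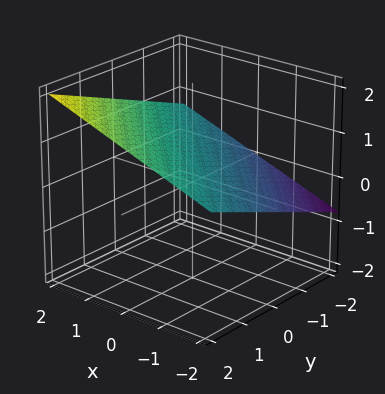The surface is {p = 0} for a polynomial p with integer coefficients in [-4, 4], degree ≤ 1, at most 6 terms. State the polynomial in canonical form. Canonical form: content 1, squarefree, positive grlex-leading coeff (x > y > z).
The degree is 1 — the surface is flat (a plane).
From the axis intercepts and sections: it meets the x-axis at x = -2 (among the integer gridlines); one y-axis crossing is at y = -2.
Matching integer coefficients to the picture gives p.

x + y - 3*z + 2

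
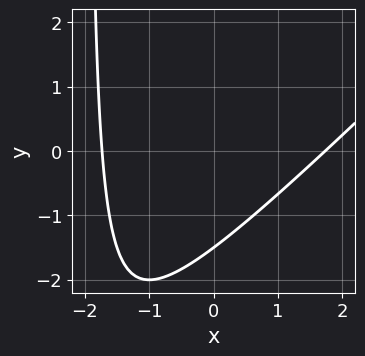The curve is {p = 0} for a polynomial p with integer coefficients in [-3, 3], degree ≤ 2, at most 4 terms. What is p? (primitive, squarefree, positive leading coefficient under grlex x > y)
x^2 - x*y - 2*y - 3

deg p = 2.
Putting this together gives p.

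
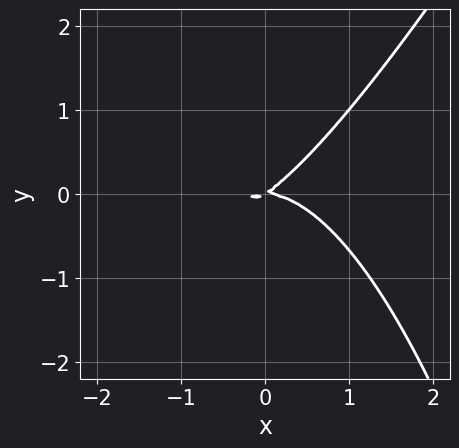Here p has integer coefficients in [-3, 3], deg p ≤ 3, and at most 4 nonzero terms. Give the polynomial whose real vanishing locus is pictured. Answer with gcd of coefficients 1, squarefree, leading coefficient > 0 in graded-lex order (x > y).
(a) Degree: the shape is more complex than any degree-2 curve, so deg p = 3.
(b) Against the integer gridlines: it crosses the x-axis at the gridline x = 0; it crosses the y-axis at the gridline y = 0.
(c) Putting this together gives p.

2*x^3 - x^2*y + 2*x*y - 3*y^2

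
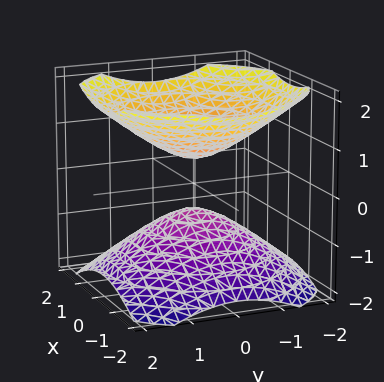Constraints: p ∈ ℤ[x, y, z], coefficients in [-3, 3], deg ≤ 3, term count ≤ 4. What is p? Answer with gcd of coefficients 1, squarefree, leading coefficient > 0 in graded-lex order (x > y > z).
2*x^2 + 2*y^2 - 3*z^2 + 1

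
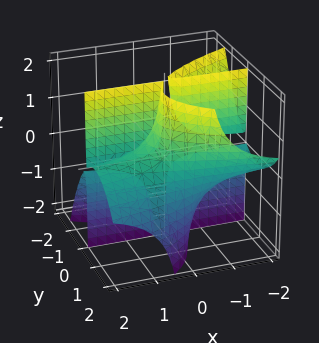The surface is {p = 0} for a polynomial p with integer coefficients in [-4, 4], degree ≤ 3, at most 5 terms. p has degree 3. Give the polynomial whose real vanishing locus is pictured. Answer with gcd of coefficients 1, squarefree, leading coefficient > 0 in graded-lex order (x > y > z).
1. I count 3 distinct pieces. They look like related sheets of one shape, so recover p as a whole.
2. deg p = 3. No degree-2 surface has this shape.
3. Checking where it meets the axes: every point of the x-axis in the box is on the surface; every point of the z-axis in the box is on the surface.
4. Matching integer coefficients to the picture gives p.

2*x*y*z + 2*y^3 - 3*y^2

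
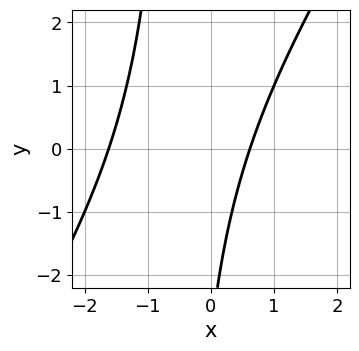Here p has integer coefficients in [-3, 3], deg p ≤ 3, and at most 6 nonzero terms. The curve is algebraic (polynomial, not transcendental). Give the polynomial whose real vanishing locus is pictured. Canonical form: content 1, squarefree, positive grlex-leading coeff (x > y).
3*x^2 - 2*x*y + 3*x - y - 3

First, the degree is 2 — a generic line meets the curve in up to 2 points.
Next, from the axis intercepts and sections: it misses every integer gridline on the y-axis.
Finally, these observations pin down the coefficients.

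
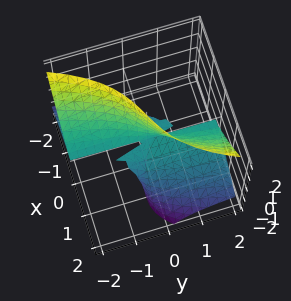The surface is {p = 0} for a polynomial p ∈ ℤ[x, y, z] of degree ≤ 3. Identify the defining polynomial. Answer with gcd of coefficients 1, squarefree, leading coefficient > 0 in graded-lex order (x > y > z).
2*x^3 - 3*y*z^2 + 3*x*z

First, the degree is 3 — a generic line meets the surface in up to 3 points.
Next, reading off the gridlines: the visible z-axis segment lies entirely on the surface; one x-axis crossing is at x = 0; the visible y-axis segment lies entirely on the surface.
Finally, fitting integer coefficients to these (and the overall shape) gives p.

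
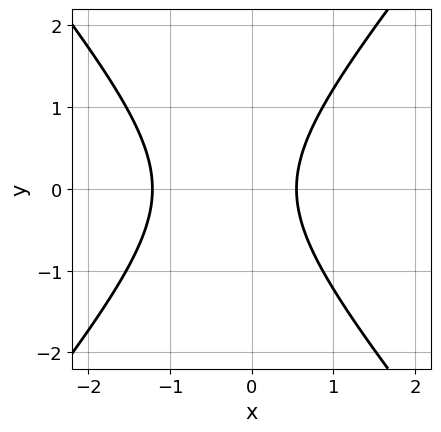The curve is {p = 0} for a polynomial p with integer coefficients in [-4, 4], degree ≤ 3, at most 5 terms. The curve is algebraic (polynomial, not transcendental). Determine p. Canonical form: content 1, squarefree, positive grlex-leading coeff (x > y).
1. The degree is 2 — the shape is more complex than any degree-1 curve.
2. Symmetries: mirror symmetry y ↦ −y ⇒ only even powers of y.
3. Against the integer gridlines: no y-intercept at any integer in the box.
4. Solving for integer coefficients yields p as stated.

3*x^2 - 2*y^2 + 2*x - 2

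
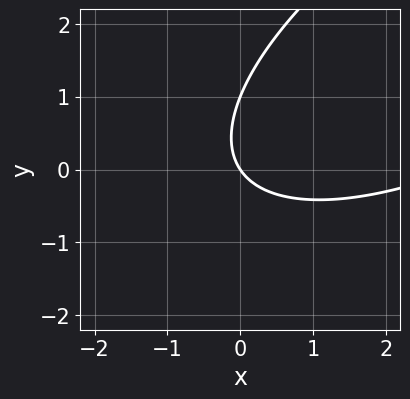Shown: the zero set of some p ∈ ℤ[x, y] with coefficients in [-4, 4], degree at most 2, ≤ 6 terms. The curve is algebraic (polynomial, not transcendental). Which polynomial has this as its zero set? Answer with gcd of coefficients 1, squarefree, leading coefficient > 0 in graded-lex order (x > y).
x^2 - 2*x*y + 2*y^2 - 3*x - 2*y

The degree is 2 — a generic line meets the curve in up to 2 points.
Checking where it meets the axes: it crosses the x-axis at the gridline x = 0; among the integer gridlines, it crosses the y-axis at y ∈ {0, 1}.
Solving for integer coefficients yields p as stated.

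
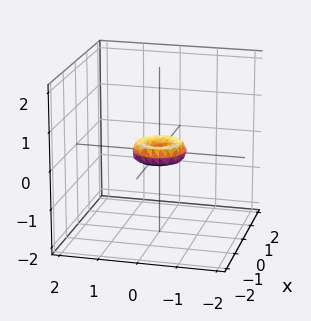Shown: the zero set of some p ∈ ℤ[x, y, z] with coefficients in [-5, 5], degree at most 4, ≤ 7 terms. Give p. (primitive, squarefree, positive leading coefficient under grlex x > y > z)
First, deg p = 4. No degree-3 surface has this shape.
Next, by symmetry, the z-axis is an axis of rotation, so x and y enter only as x² + y².
Then, from the axis intercepts and sections: it meets the z-axis at z = 0 (among the integer gridlines); a circular section at z = 0 has radius between 0 and 1.
Finally, matching integer coefficients to the picture gives p.

2*x^4 + 4*x^2*y^2 + 2*y^4 - x^2 - y^2 + 2*z^2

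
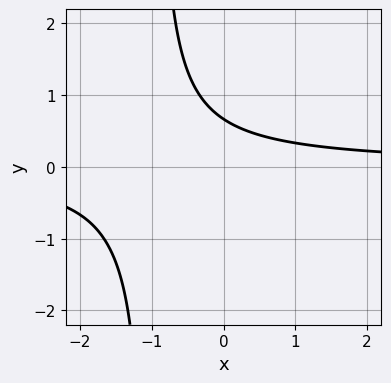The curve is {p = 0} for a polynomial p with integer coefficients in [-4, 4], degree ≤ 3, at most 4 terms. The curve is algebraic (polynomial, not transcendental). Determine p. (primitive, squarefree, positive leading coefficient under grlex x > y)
3*x*y + 3*y - 2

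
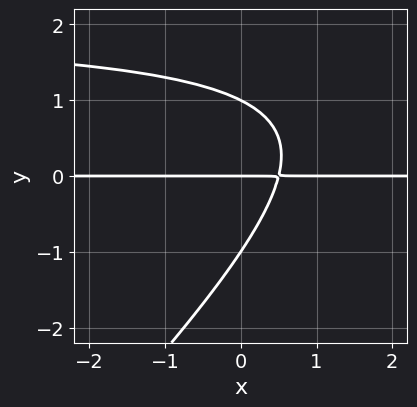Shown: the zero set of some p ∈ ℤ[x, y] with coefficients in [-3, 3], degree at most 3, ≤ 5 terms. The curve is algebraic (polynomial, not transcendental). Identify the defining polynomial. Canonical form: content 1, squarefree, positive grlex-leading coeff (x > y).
x*y^2 - y^3 - 2*x*y + y

deg p = 3. The shape is more complex than any degree-2 curve.
Reading off the gridlines: the y-axis gridline crossings are at y ∈ {-1, 0, 1}; the visible x-axis segment lies entirely on the curve.
Matching integer coefficients to the picture gives p.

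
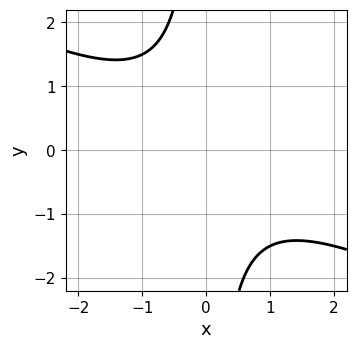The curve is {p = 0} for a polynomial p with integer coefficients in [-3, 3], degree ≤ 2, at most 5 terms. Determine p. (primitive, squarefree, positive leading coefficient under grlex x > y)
x^2 + 2*x*y + 2

Degree: no degree-1 curve has this shape, so deg p = 2.
Checking where it meets the axes: it misses every integer gridline on the y-axis; it misses every integer gridline on the x-axis.
Putting this together gives p.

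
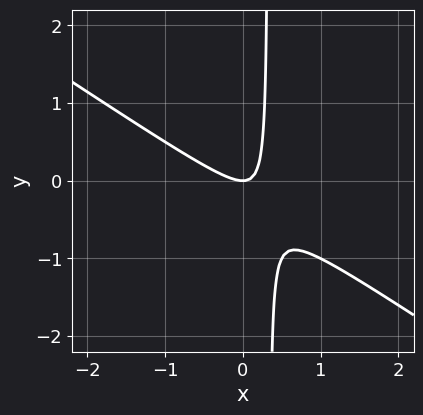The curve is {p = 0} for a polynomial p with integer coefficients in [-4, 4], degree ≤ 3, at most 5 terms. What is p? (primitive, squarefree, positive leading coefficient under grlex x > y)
1. deg p = 2. No degree-1 curve has this shape.
2. Checking where it meets the axes: it meets the x-axis at x = 0 (among the integer gridlines); one y-axis crossing is at y = 0.
3. Together with the visible shape, these determine p as stated.

2*x^2 + 3*x*y - y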